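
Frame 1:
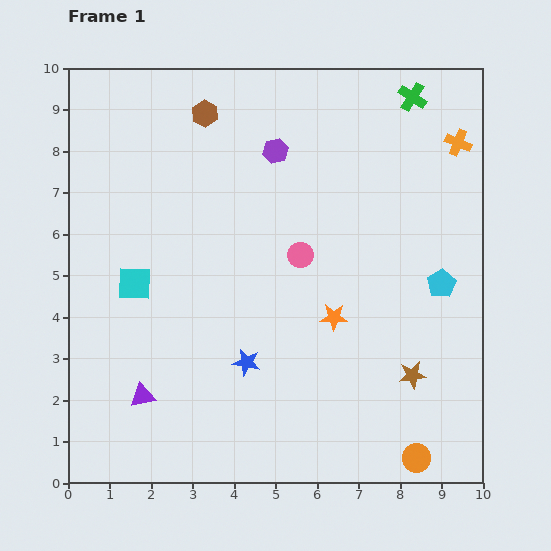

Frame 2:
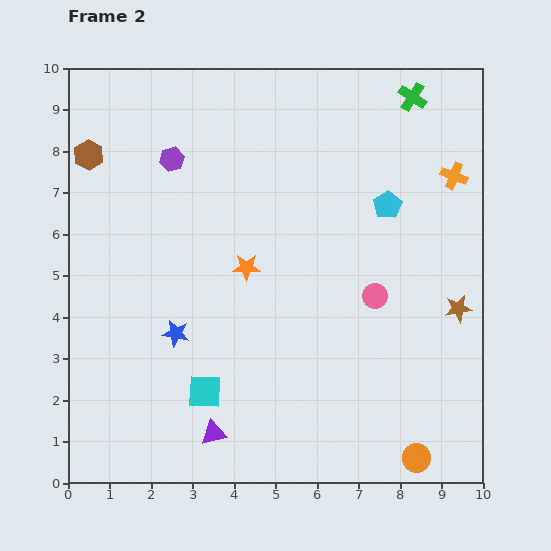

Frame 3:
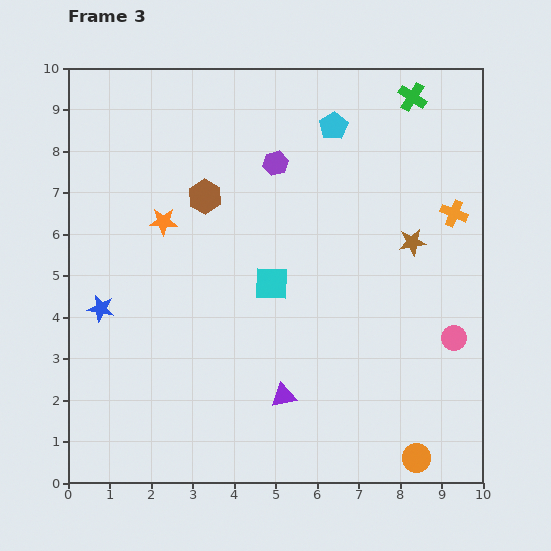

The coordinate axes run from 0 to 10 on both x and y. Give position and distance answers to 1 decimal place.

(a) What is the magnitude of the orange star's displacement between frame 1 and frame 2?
2.4

The orange star moved from (6.4, 4.0) to (4.3, 5.2), a distance of √(2.1² + 1.2²) ≈ 2.4.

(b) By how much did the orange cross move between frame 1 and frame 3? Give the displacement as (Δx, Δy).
(-0.1, -1.7)

The orange cross was at (9.4, 8.2) in frame 1 and (9.3, 6.5) in frame 3.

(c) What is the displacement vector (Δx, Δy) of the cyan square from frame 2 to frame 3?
(1.6, 2.6)

The cyan square was at (3.3, 2.2) in frame 2 and (4.9, 4.8) in frame 3.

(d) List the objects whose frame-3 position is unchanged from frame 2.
the orange circle, the green cross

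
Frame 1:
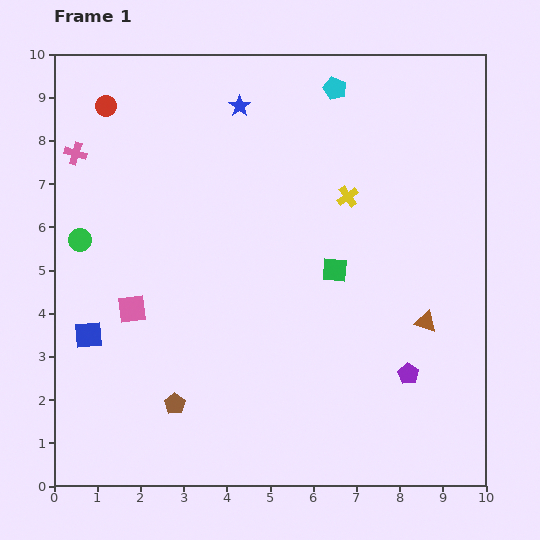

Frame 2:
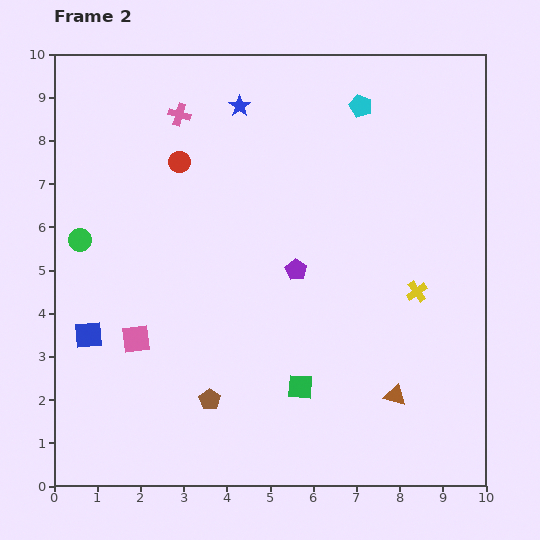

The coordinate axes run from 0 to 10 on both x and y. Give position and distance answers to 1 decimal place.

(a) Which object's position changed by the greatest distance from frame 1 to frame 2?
the purple pentagon

(moved 3.5; next 2.8)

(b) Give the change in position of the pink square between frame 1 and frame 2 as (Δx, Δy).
(0.1, -0.7)

The pink square was at (1.8, 4.1) in frame 1 and (1.9, 3.4) in frame 2.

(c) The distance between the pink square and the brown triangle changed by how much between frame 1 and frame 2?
-0.7

Distance in frame 1: 6.8. Distance in frame 2: 6.1.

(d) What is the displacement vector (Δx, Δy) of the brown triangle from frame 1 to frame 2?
(-0.7, -1.7)

The brown triangle was at (8.6, 3.8) in frame 1 and (7.9, 2.1) in frame 2.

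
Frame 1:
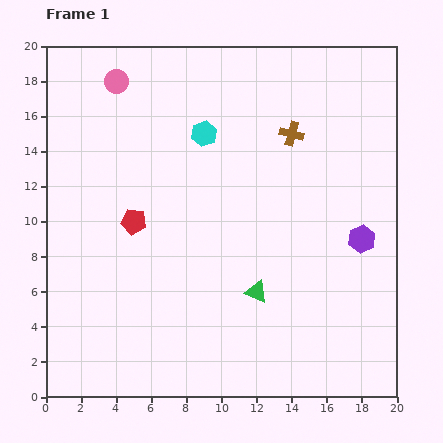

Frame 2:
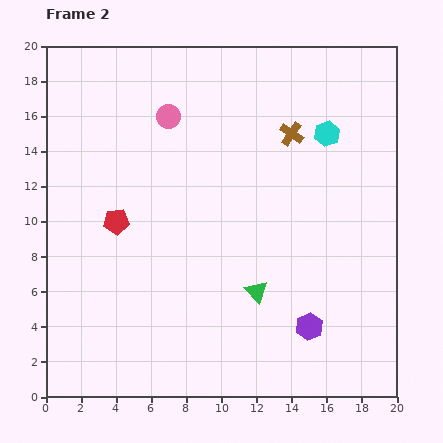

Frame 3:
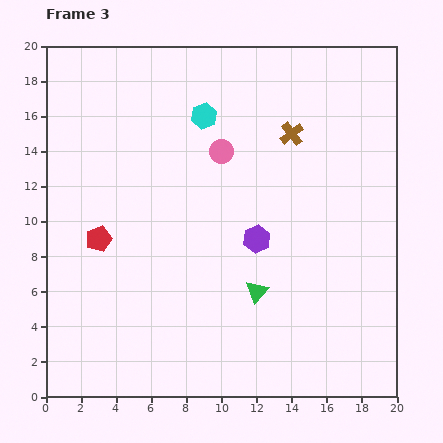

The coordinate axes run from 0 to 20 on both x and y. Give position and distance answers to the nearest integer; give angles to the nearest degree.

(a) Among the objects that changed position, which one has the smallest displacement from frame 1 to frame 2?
the red pentagon

(moved 1)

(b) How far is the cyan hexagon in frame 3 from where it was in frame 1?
1

The cyan hexagon moved from (9, 15) to (9, 16), a distance of √(0² + 1²) ≈ 1.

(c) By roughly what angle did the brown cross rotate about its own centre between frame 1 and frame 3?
38° clockwise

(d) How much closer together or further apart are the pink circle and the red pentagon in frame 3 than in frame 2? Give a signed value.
+2

Distance in frame 2: 7. Distance in frame 3: 9.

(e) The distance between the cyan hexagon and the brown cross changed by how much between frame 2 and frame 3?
+3

Distance in frame 2: 2. Distance in frame 3: 5.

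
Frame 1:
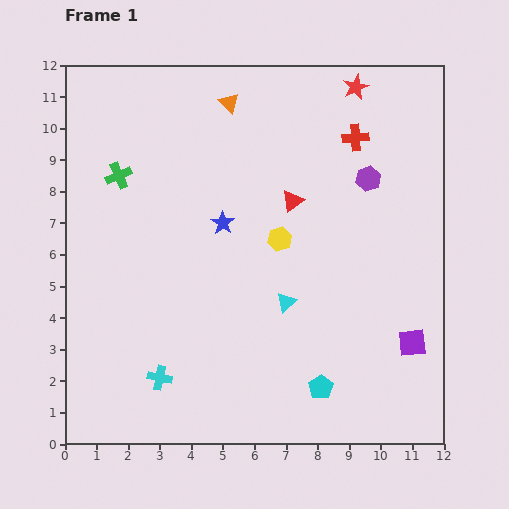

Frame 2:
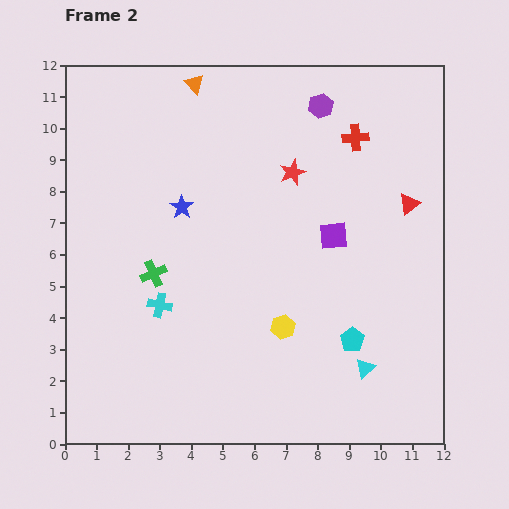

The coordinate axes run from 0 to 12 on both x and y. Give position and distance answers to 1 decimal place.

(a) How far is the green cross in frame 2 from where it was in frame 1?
3.3

The green cross moved from (1.7, 8.5) to (2.8, 5.4), a distance of √(1.1² + 3.1²) ≈ 3.3.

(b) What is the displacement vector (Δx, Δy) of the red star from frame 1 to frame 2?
(-2.0, -2.7)

The red star was at (9.2, 11.3) in frame 1 and (7.2, 8.6) in frame 2.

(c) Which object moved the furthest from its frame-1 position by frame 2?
the purple square

(moved 4.2; next 3.7)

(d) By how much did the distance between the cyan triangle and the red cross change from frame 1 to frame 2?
+1.7

Distance in frame 1: 5.6. Distance in frame 2: 7.3.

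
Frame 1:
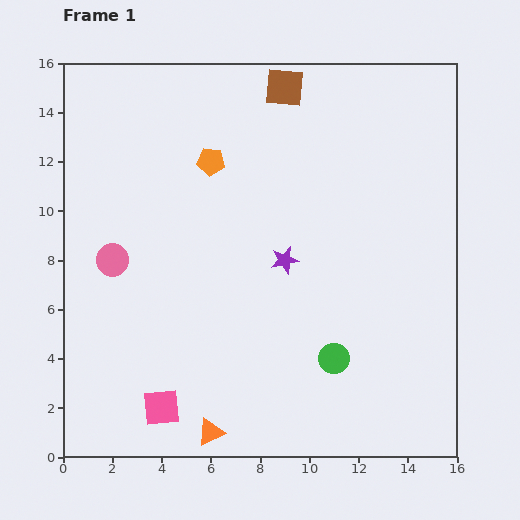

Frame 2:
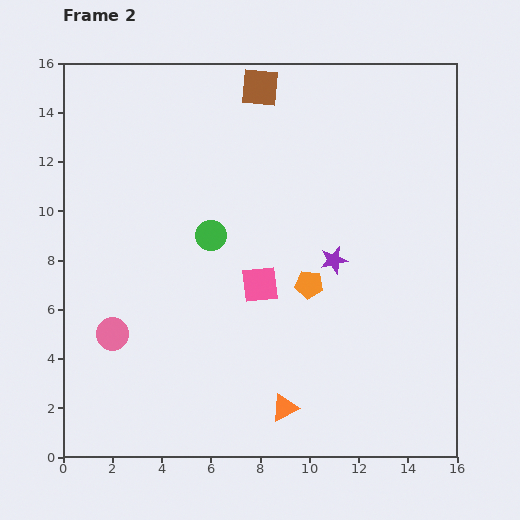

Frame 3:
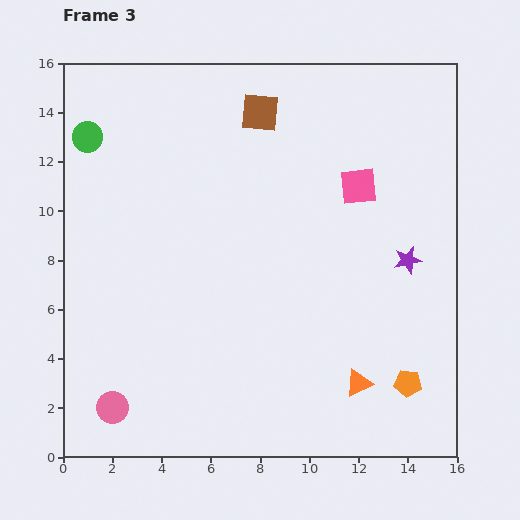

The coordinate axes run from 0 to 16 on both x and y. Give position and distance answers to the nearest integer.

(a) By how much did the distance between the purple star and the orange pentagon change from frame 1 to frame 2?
-4

Distance in frame 1: 5. Distance in frame 2: 1.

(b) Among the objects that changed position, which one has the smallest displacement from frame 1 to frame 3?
the brown square

(moved 1)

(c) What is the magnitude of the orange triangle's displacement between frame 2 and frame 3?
3

The orange triangle moved from (9, 2) to (12, 3), a distance of √(3² + 1²) ≈ 3.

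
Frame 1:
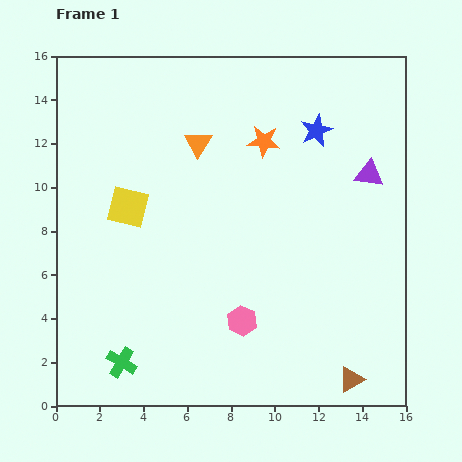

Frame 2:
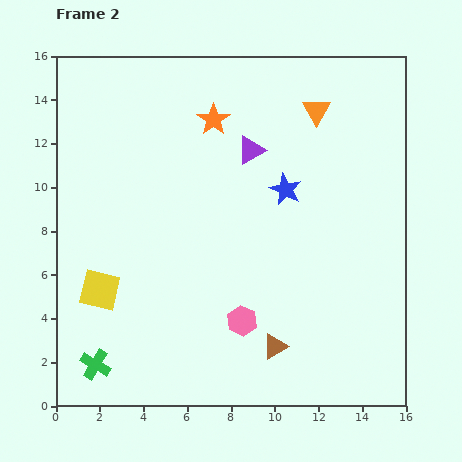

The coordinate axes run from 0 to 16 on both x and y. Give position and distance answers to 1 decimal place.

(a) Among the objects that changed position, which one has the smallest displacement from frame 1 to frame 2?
the green cross

(moved 1.2)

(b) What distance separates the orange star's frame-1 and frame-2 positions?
2.5

The orange star moved from (9.5, 12.1) to (7.2, 13.1), a distance of √(2.3² + 1.0²) ≈ 2.5.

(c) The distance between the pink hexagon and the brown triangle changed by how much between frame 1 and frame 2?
-3.8

Distance in frame 1: 5.7. Distance in frame 2: 1.9.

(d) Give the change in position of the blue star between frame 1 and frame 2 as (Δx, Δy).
(-1.4, -2.7)

The blue star was at (11.9, 12.6) in frame 1 and (10.5, 9.9) in frame 2.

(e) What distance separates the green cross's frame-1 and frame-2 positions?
1.2

The green cross moved from (3.0, 2.0) to (1.8, 1.9), a distance of √(1.2² + 0.1²) ≈ 1.2.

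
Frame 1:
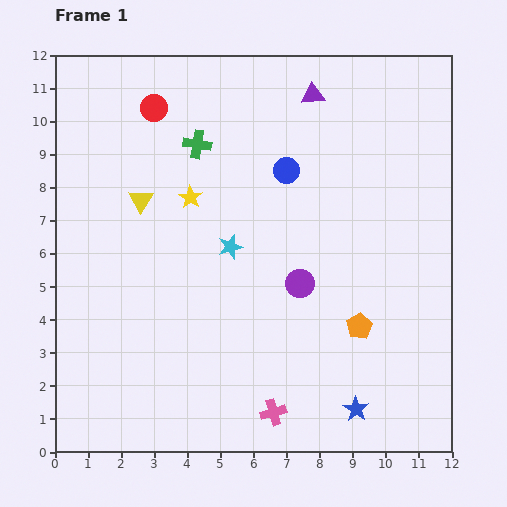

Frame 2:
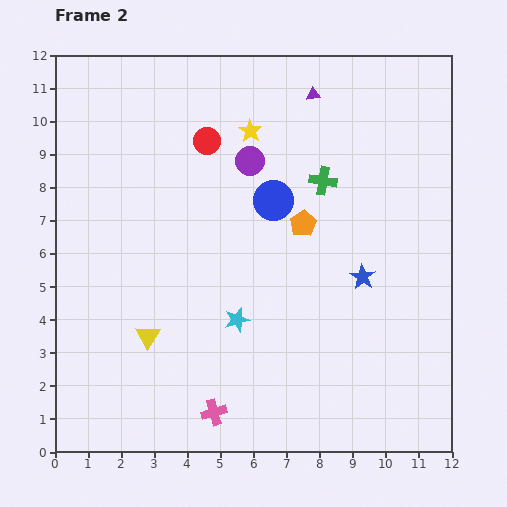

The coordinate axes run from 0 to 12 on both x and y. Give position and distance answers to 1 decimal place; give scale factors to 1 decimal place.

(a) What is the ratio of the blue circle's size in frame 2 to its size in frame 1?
1.5×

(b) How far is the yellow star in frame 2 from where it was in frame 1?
2.7

The yellow star moved from (4.1, 7.7) to (5.9, 9.7), a distance of √(1.8² + 2.0²) ≈ 2.7.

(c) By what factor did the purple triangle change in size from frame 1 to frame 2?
0.6×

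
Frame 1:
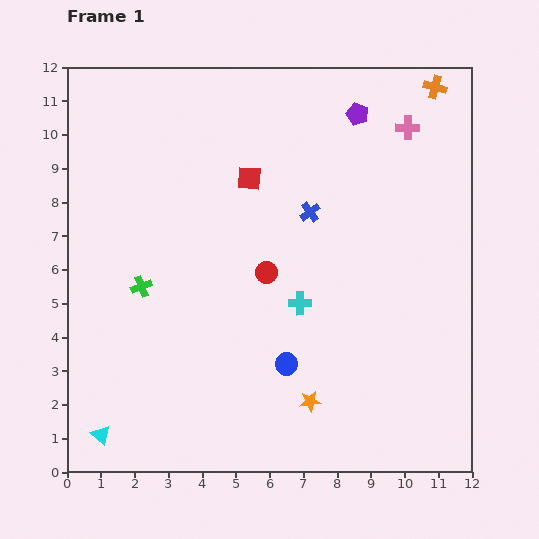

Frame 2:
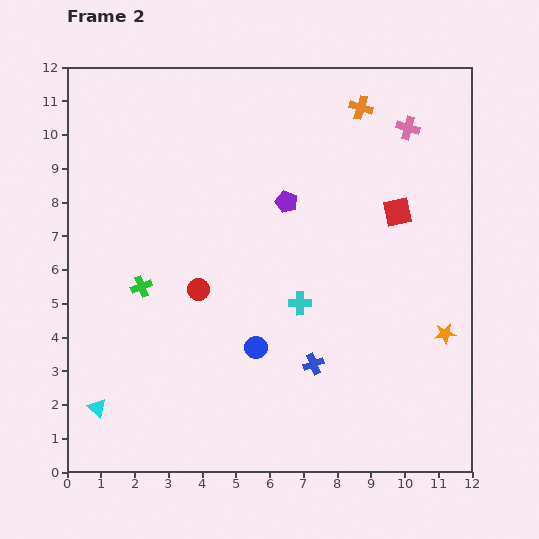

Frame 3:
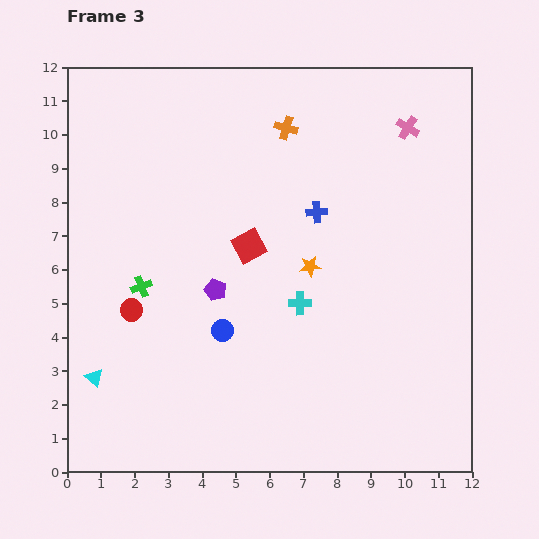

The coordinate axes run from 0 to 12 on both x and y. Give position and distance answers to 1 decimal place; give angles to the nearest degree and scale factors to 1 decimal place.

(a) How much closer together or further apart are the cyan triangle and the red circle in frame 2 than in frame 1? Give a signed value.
-2.3

Distance in frame 1: 6.9. Distance in frame 2: 4.6.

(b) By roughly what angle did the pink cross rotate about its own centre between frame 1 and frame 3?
30° clockwise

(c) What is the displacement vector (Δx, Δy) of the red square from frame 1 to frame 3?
(0.0, -2.0)

The red square was at (5.4, 8.7) in frame 1 and (5.4, 6.7) in frame 3.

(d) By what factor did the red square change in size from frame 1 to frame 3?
1.3×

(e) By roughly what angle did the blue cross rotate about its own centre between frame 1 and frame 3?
33° clockwise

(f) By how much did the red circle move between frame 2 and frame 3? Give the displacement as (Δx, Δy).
(-2.0, -0.6)

The red circle was at (3.9, 5.4) in frame 2 and (1.9, 4.8) in frame 3.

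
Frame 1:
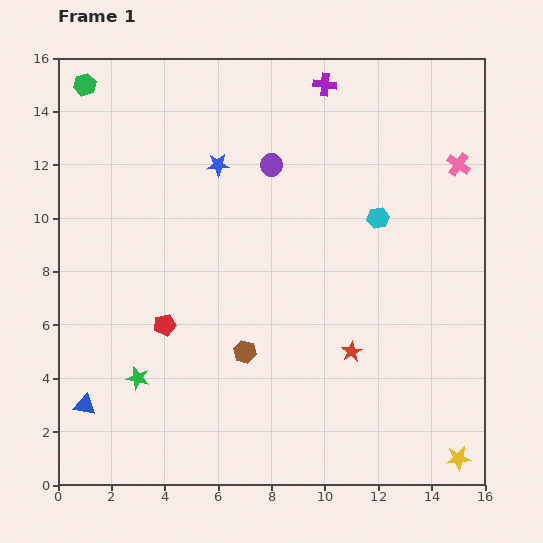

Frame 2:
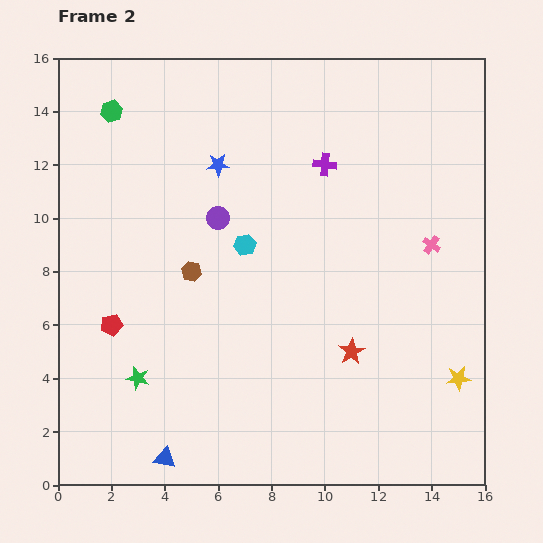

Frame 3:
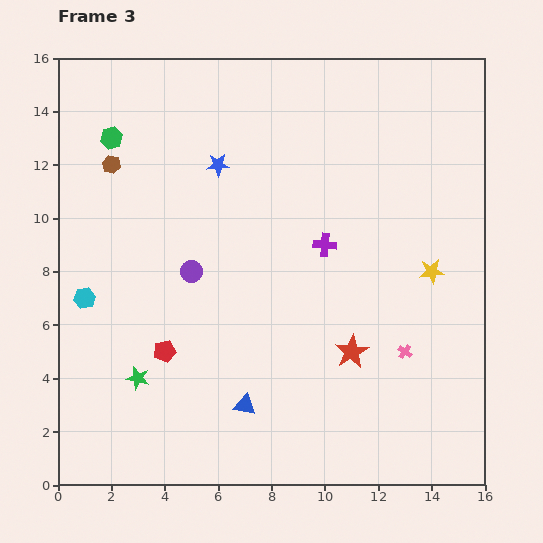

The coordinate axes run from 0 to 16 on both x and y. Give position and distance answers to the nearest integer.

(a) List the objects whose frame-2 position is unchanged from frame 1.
the blue star, the red star, the green star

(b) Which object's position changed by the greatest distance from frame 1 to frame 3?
the cyan hexagon

(moved 11; next 9)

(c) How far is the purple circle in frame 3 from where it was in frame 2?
2

The purple circle moved from (6, 10) to (5, 8), a distance of √(1² + 2²) ≈ 2.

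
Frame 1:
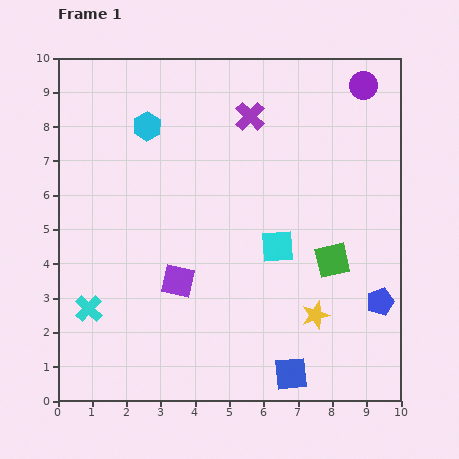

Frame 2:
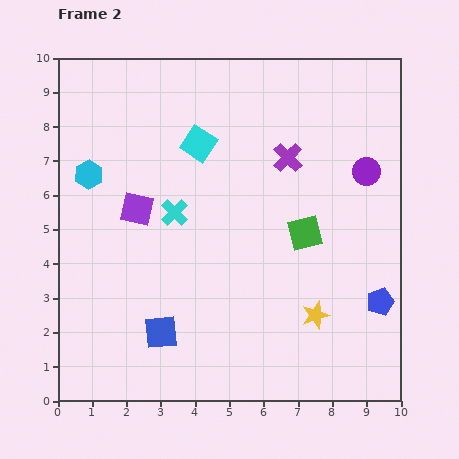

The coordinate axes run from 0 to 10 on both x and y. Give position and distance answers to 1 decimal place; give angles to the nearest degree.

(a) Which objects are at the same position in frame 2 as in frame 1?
the yellow star, the blue pentagon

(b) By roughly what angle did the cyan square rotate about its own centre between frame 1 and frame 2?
37° clockwise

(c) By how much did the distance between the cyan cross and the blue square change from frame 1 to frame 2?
-2.7

Distance in frame 1: 6.2. Distance in frame 2: 3.5.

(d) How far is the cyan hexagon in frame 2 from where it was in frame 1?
2.2

The cyan hexagon moved from (2.6, 8.0) to (0.9, 6.6), a distance of √(1.7² + 1.4²) ≈ 2.2.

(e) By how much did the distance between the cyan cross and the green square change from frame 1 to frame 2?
-3.4

Distance in frame 1: 7.2. Distance in frame 2: 3.8.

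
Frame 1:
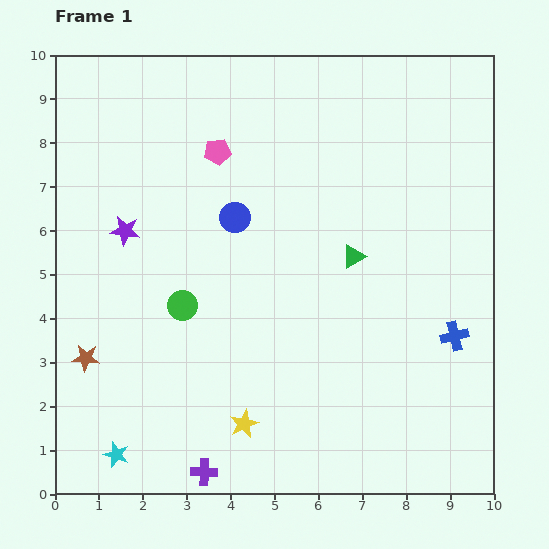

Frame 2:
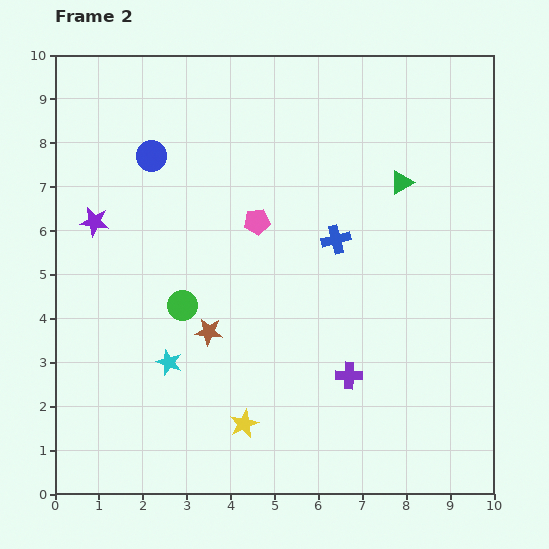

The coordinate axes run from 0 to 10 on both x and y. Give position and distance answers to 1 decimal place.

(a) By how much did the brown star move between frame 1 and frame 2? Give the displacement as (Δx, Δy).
(2.8, 0.6)

The brown star was at (0.7, 3.1) in frame 1 and (3.5, 3.7) in frame 2.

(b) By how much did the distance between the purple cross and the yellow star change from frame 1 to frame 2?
+1.2

Distance in frame 1: 1.4. Distance in frame 2: 2.6.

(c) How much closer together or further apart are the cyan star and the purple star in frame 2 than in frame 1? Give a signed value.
-1.5

Distance in frame 1: 5.1. Distance in frame 2: 3.6.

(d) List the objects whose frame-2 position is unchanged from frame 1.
the green circle, the yellow star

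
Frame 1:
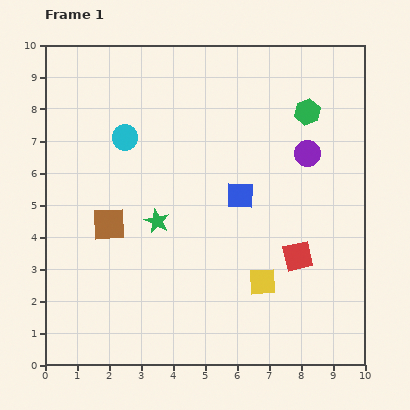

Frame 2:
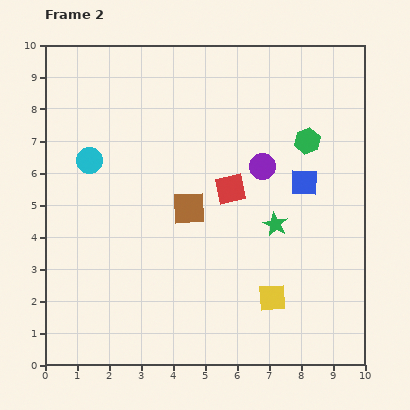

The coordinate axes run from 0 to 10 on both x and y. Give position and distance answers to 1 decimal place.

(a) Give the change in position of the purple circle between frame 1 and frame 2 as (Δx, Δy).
(-1.4, -0.4)

The purple circle was at (8.2, 6.6) in frame 1 and (6.8, 6.2) in frame 2.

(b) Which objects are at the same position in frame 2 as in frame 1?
none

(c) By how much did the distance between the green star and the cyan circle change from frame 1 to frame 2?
+3.3

Distance in frame 1: 2.8. Distance in frame 2: 6.1.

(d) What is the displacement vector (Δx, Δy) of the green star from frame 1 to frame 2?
(3.7, -0.1)

The green star was at (3.5, 4.5) in frame 1 and (7.2, 4.4) in frame 2.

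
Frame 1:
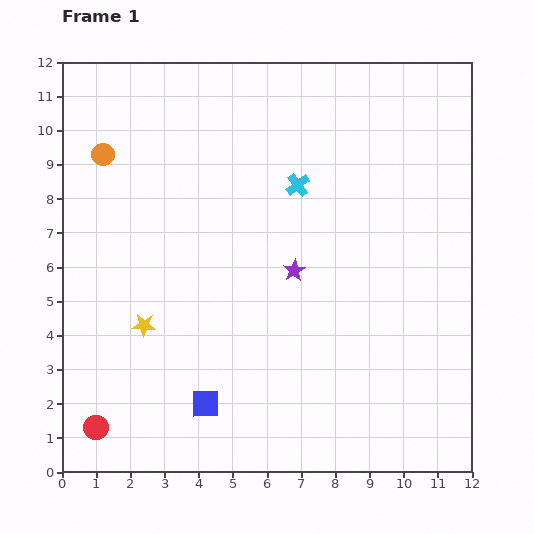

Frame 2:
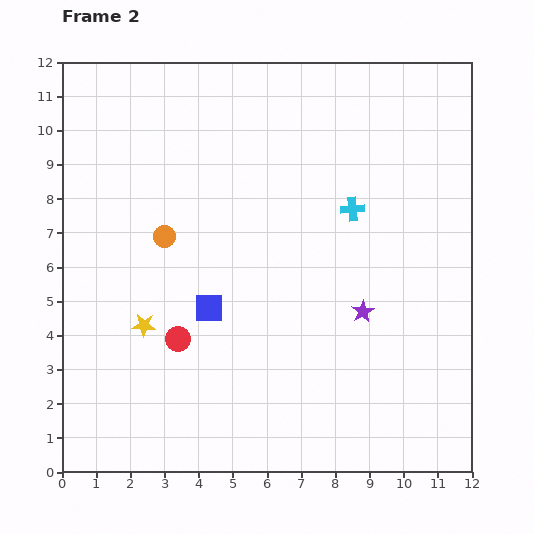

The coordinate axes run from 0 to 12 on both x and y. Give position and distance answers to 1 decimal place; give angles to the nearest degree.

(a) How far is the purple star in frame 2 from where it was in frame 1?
2.3

The purple star moved from (6.8, 5.9) to (8.8, 4.7), a distance of √(2.0² + 1.2²) ≈ 2.3.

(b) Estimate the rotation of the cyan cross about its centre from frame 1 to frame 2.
32° clockwise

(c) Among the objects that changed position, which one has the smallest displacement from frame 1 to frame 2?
the cyan cross

(moved 1.7)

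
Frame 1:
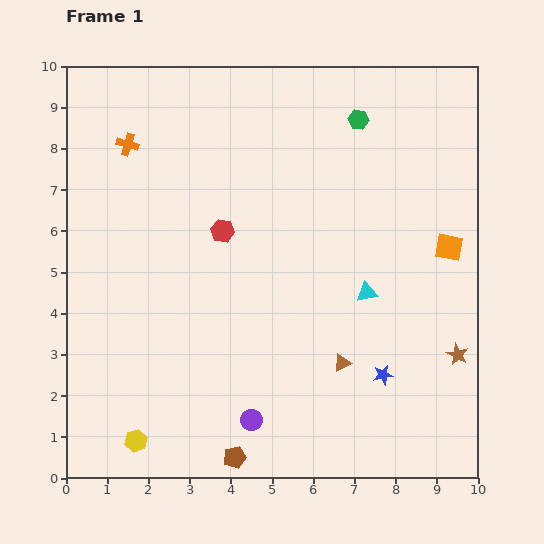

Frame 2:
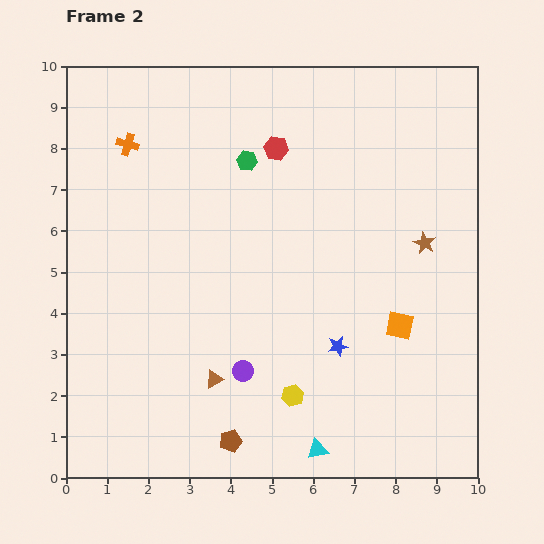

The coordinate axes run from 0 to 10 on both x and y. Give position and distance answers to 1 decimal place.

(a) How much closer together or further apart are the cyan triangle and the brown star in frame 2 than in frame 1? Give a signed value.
+2.9

Distance in frame 1: 2.7. Distance in frame 2: 5.6.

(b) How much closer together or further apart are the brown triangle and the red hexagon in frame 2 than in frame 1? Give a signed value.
+1.5

Distance in frame 1: 4.3. Distance in frame 2: 5.8.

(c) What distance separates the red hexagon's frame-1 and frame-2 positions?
2.4

The red hexagon moved from (3.8, 6.0) to (5.1, 8.0), a distance of √(1.3² + 2.0²) ≈ 2.4.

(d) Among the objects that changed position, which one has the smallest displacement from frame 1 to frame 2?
the brown pentagon

(moved 0.4)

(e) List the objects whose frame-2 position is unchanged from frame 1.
the orange cross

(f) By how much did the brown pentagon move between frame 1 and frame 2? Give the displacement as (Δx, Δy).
(-0.1, 0.4)

The brown pentagon was at (4.1, 0.5) in frame 1 and (4.0, 0.9) in frame 2.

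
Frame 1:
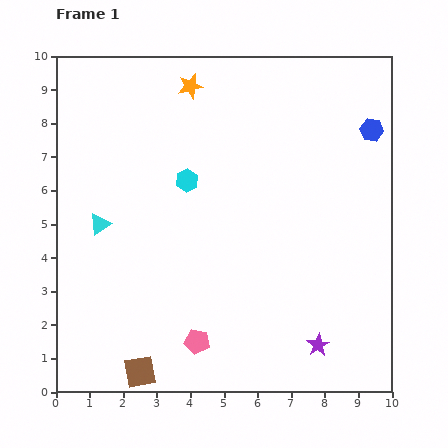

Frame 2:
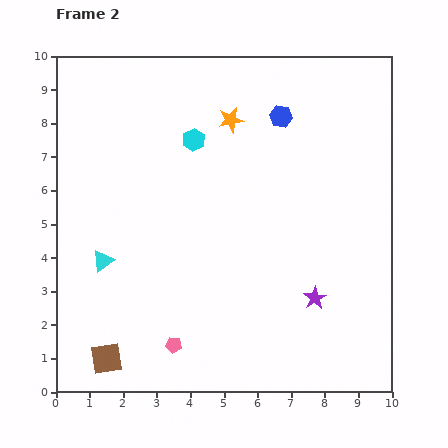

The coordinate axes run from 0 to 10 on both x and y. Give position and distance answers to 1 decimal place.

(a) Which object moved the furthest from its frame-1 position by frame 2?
the blue hexagon

(moved 2.7; next 1.6)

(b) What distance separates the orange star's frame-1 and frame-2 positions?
1.6

The orange star moved from (4.0, 9.1) to (5.2, 8.1), a distance of √(1.2² + 1.0²) ≈ 1.6.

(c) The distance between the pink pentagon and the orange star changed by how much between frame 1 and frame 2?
-0.7

Distance in frame 1: 7.6. Distance in frame 2: 6.9.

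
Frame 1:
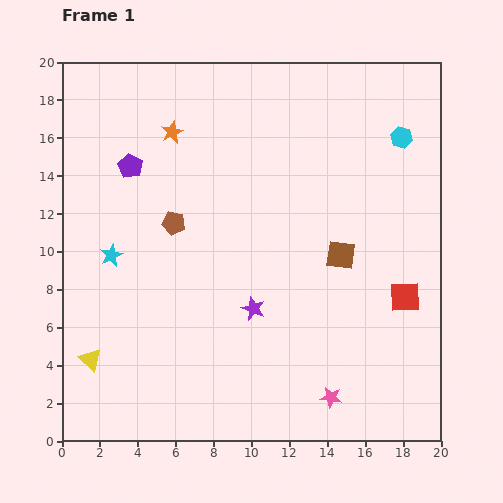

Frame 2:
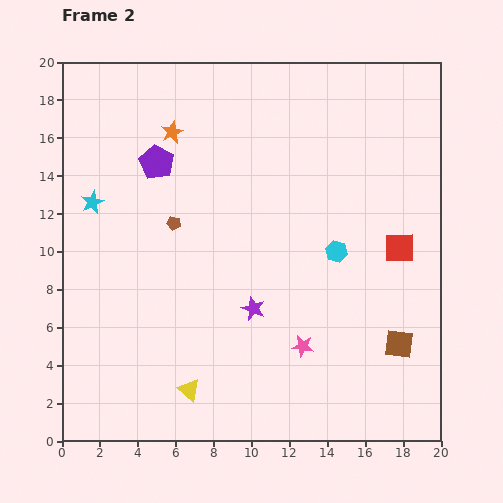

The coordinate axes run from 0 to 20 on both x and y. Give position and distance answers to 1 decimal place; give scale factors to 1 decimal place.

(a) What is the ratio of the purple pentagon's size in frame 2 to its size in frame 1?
1.4×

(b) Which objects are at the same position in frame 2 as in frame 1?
the purple star, the brown pentagon, the orange star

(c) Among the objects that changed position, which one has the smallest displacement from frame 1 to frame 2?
the purple pentagon

(moved 1.4)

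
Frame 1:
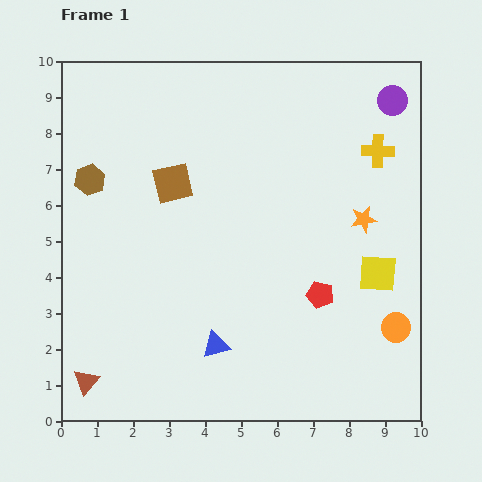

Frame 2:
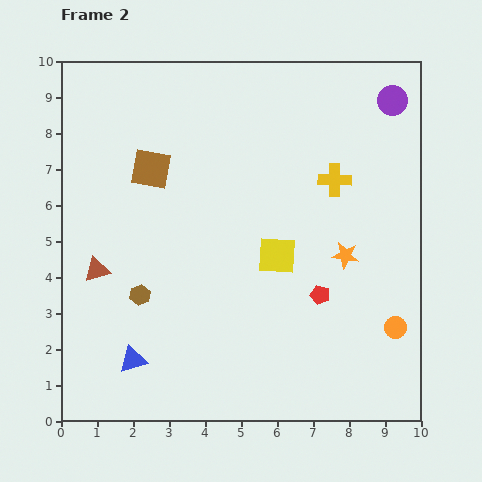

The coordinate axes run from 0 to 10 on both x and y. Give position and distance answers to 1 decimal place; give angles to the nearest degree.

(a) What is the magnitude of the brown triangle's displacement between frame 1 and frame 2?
3.1

The brown triangle moved from (0.7, 1.1) to (1.0, 4.2), a distance of √(0.3² + 3.1²) ≈ 3.1.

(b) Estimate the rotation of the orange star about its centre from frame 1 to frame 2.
19° clockwise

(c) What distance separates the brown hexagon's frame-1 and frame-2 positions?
3.5

The brown hexagon moved from (0.8, 6.7) to (2.2, 3.5), a distance of √(1.4² + 3.2²) ≈ 3.5.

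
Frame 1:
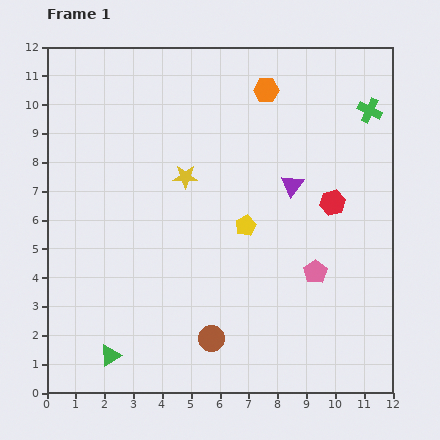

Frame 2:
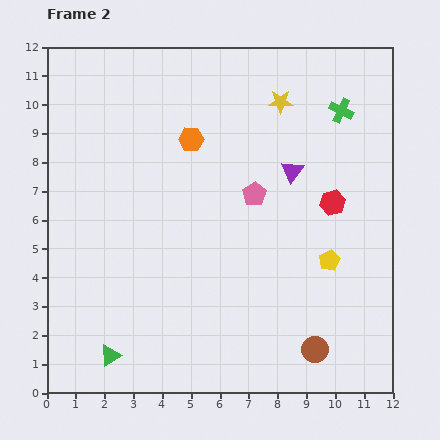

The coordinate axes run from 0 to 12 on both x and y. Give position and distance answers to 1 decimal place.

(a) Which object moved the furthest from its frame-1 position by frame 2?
the yellow star

(moved 4.2; next 3.6)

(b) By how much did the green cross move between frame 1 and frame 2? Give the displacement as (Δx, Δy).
(-1.0, 0.0)

The green cross was at (11.2, 9.8) in frame 1 and (10.2, 9.8) in frame 2.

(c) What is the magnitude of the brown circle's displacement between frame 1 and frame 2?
3.6

The brown circle moved from (5.7, 1.9) to (9.3, 1.5), a distance of √(3.6² + 0.4²) ≈ 3.6.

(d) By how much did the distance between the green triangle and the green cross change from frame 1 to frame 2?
-0.7

Distance in frame 1: 12.4. Distance in frame 2: 11.7.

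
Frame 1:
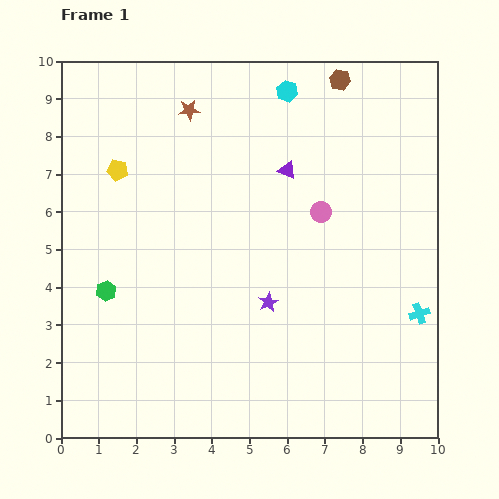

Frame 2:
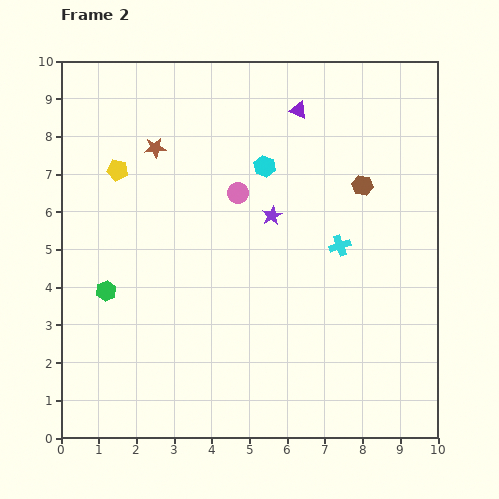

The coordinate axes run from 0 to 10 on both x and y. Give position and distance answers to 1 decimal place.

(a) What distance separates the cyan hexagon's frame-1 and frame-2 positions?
2.1

The cyan hexagon moved from (6.0, 9.2) to (5.4, 7.2), a distance of √(0.6² + 2.0²) ≈ 2.1.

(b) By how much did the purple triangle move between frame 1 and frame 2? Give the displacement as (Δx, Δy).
(0.3, 1.6)

The purple triangle was at (6.0, 7.1) in frame 1 and (6.3, 8.7) in frame 2.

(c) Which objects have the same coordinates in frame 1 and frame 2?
the yellow pentagon, the green hexagon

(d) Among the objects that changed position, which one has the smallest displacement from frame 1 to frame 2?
the brown star

(moved 1.3)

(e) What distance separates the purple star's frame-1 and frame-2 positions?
2.3

The purple star moved from (5.5, 3.6) to (5.6, 5.9), a distance of √(0.1² + 2.3²) ≈ 2.3.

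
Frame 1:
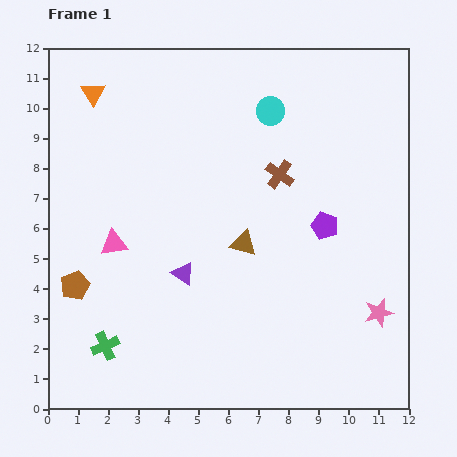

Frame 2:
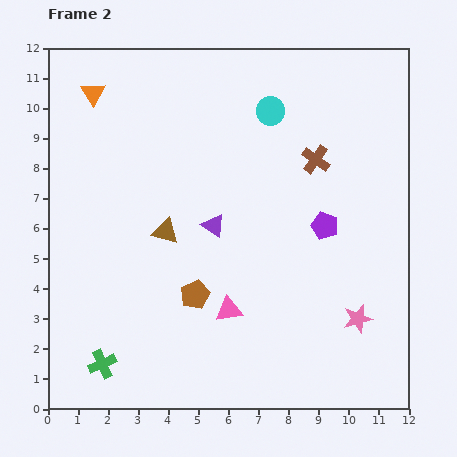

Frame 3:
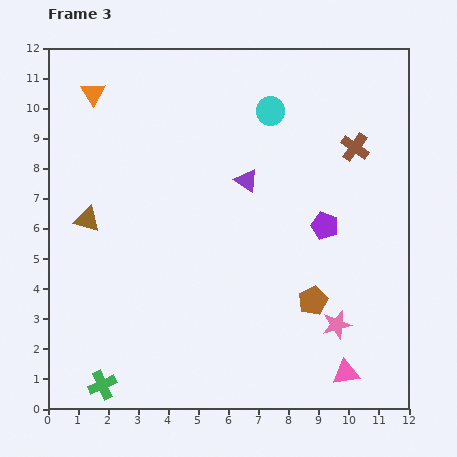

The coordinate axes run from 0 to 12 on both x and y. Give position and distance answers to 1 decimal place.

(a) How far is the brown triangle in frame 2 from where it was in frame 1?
2.6

The brown triangle moved from (6.5, 5.5) to (3.9, 5.9), a distance of √(2.6² + 0.4²) ≈ 2.6.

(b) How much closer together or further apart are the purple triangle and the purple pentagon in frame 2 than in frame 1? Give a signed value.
-1.3

Distance in frame 1: 5.0. Distance in frame 2: 3.7.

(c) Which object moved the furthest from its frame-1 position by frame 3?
the pink triangle

(moved 8.8; next 7.9)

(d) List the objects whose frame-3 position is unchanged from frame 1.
the purple pentagon, the cyan circle, the orange triangle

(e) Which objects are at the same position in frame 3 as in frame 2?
the purple pentagon, the cyan circle, the orange triangle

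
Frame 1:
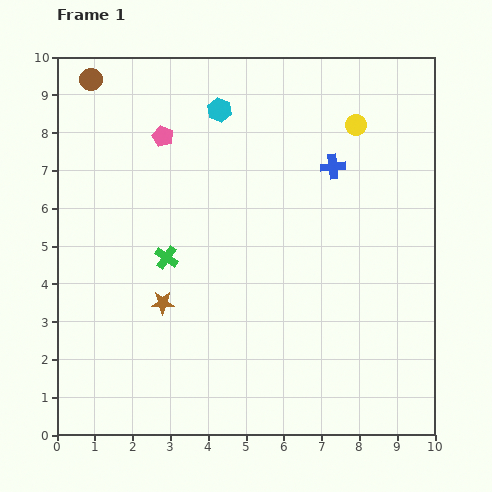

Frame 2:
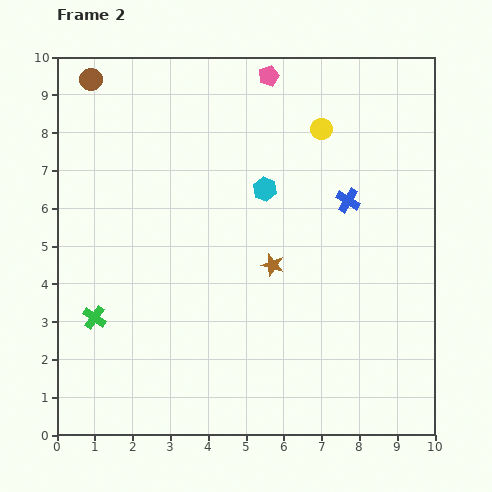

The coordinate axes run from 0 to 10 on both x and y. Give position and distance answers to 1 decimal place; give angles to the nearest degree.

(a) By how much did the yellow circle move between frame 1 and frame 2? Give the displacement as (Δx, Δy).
(-0.9, -0.1)

The yellow circle was at (7.9, 8.2) in frame 1 and (7.0, 8.1) in frame 2.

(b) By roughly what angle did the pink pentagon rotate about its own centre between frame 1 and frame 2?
29° clockwise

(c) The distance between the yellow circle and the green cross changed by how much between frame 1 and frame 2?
+1.7

Distance in frame 1: 6.1. Distance in frame 2: 7.8.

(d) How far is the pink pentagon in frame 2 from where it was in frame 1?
3.2

The pink pentagon moved from (2.8, 7.9) to (5.6, 9.5), a distance of √(2.8² + 1.6²) ≈ 3.2.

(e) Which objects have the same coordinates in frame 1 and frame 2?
the brown circle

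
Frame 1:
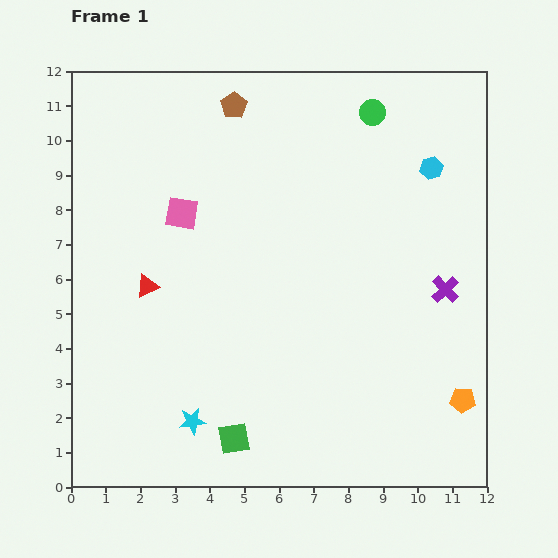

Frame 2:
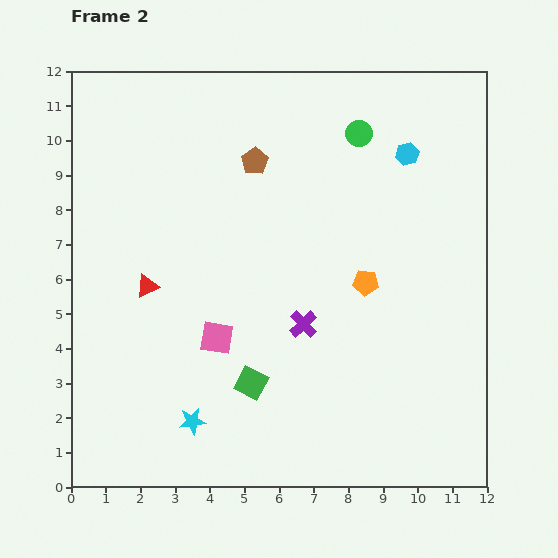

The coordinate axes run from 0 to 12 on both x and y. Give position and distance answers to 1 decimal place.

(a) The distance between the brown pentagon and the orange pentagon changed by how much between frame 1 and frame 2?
-6.1

Distance in frame 1: 10.8. Distance in frame 2: 4.7.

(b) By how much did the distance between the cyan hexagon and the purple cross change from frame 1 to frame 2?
+2.2

Distance in frame 1: 3.5. Distance in frame 2: 5.7.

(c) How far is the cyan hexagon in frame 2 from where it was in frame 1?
0.8

The cyan hexagon moved from (10.4, 9.2) to (9.7, 9.6), a distance of √(0.7² + 0.4²) ≈ 0.8.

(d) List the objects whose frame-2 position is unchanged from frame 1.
the red triangle, the cyan star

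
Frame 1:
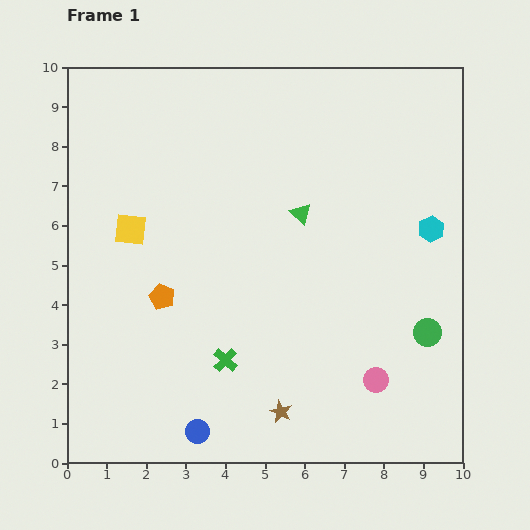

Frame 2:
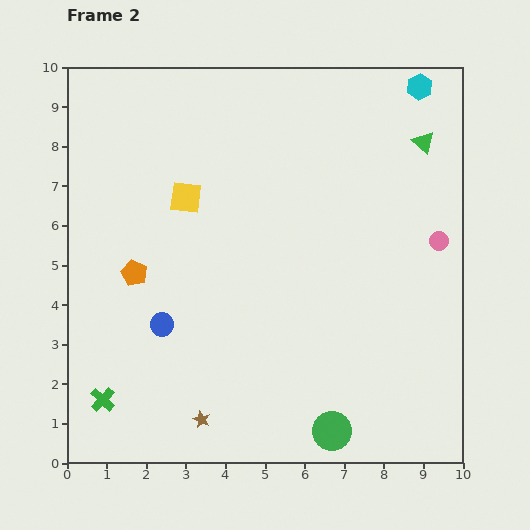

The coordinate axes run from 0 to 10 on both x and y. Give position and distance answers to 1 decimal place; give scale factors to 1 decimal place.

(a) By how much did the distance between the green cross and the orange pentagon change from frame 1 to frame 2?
+1.0

Distance in frame 1: 2.3. Distance in frame 2: 3.3.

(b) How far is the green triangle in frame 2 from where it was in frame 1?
3.6

The green triangle moved from (5.9, 6.3) to (9.0, 8.1), a distance of √(3.1² + 1.8²) ≈ 3.6.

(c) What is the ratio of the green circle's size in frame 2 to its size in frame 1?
1.4×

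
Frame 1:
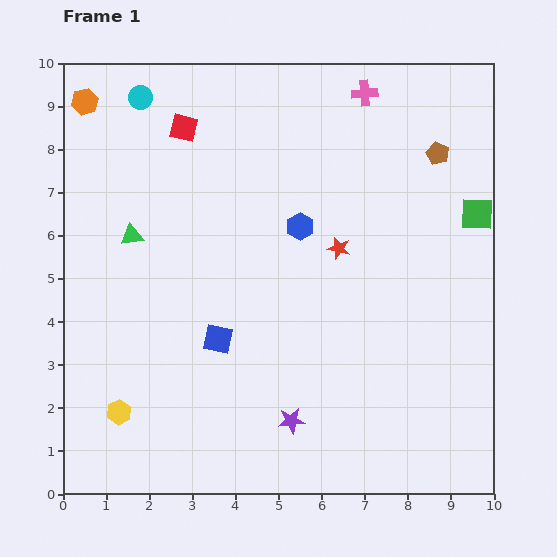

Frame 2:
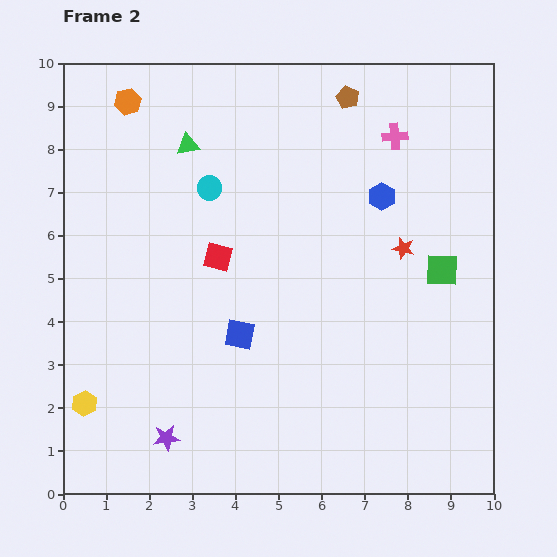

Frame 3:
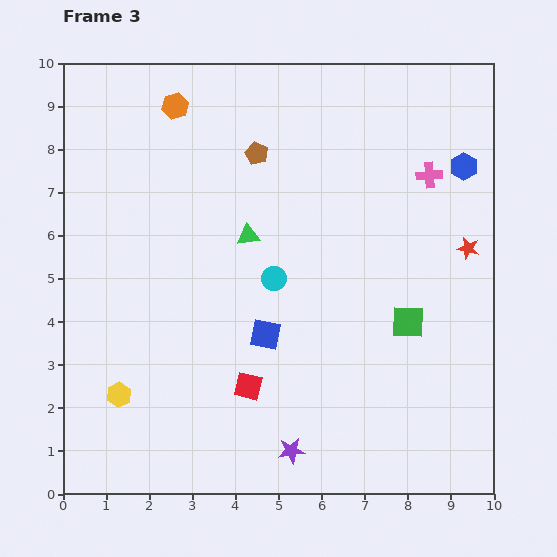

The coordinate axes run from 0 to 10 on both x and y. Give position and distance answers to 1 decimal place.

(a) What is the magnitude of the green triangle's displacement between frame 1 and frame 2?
2.5

The green triangle moved from (1.6, 6.0) to (2.9, 8.1), a distance of √(1.3² + 2.1²) ≈ 2.5.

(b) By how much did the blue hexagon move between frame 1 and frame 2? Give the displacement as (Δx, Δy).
(1.9, 0.7)

The blue hexagon was at (5.5, 6.2) in frame 1 and (7.4, 6.9) in frame 2.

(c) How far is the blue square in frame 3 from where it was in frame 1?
1.1

The blue square moved from (3.6, 3.6) to (4.7, 3.7), a distance of √(1.1² + 0.1²) ≈ 1.1.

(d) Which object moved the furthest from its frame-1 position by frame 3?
the red square

(moved 6.2; next 5.2)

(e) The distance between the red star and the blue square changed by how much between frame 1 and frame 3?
+1.6

Distance in frame 1: 3.5. Distance in frame 3: 5.1.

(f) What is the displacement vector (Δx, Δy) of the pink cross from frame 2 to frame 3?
(0.8, -0.9)

The pink cross was at (7.7, 8.3) in frame 2 and (8.5, 7.4) in frame 3.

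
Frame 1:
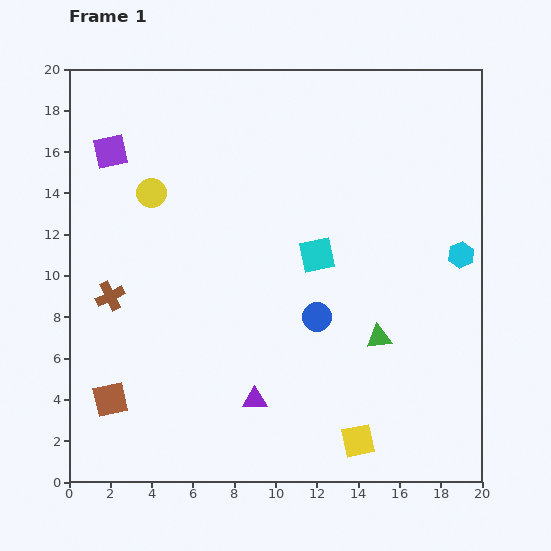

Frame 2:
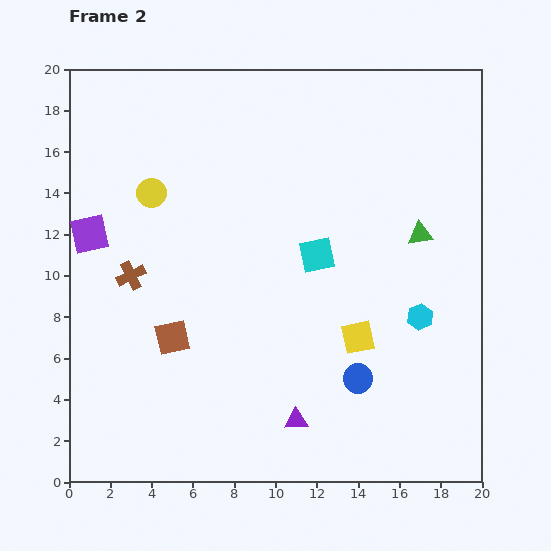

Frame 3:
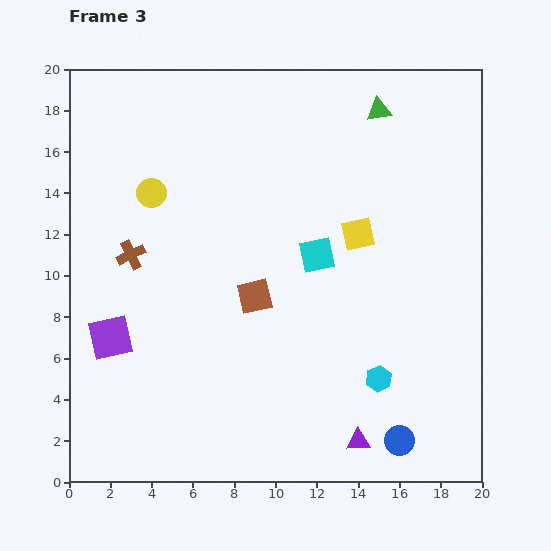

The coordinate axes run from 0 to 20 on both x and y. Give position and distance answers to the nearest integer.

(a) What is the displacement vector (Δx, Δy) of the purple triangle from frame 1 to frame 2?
(2, -1)

The purple triangle was at (9, 4) in frame 1 and (11, 3) in frame 2.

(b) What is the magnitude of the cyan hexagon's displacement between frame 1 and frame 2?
4

The cyan hexagon moved from (19, 11) to (17, 8), a distance of √(2² + 3²) ≈ 4.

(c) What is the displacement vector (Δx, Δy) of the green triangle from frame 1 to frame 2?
(2, 5)

The green triangle was at (15, 7) in frame 1 and (17, 12) in frame 2.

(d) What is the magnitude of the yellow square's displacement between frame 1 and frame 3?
10

The yellow square moved from (14, 2) to (14, 12), a distance of √(0² + 10²) ≈ 10.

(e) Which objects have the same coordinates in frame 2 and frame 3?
the yellow circle, the cyan square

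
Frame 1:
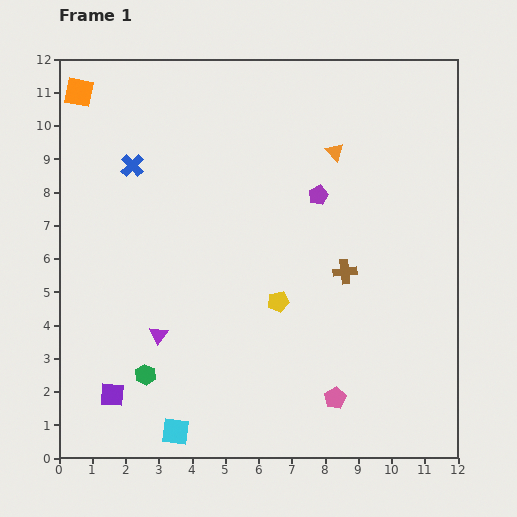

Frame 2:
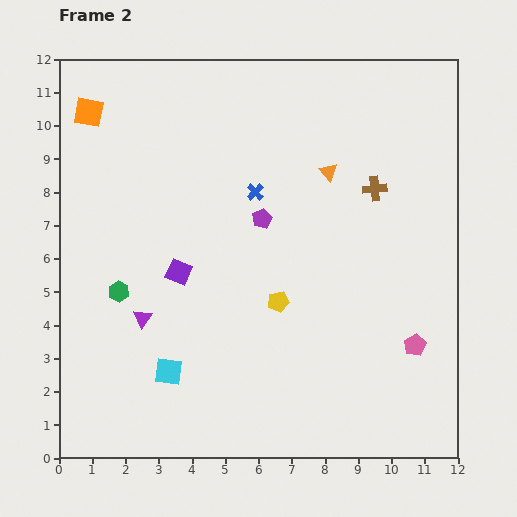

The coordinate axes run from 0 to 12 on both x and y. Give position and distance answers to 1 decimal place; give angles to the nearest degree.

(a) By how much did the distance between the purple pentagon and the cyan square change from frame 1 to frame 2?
-2.9

Distance in frame 1: 8.3. Distance in frame 2: 5.4.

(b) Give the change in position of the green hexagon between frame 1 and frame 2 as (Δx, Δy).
(-0.8, 2.5)

The green hexagon was at (2.6, 2.5) in frame 1 and (1.8, 5.0) in frame 2.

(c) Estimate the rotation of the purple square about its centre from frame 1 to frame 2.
19° clockwise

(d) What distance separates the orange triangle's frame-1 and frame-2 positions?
0.6

The orange triangle moved from (8.3, 9.2) to (8.1, 8.6), a distance of √(0.2² + 0.6²) ≈ 0.6.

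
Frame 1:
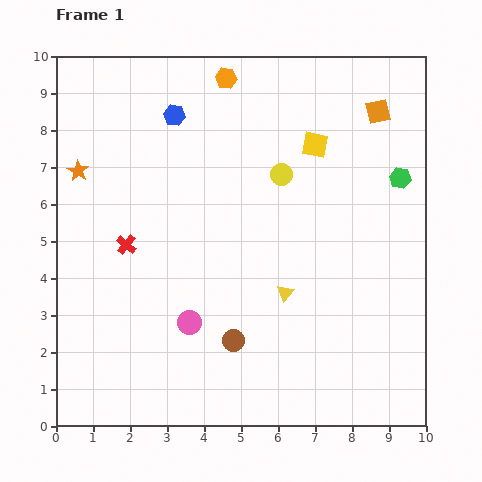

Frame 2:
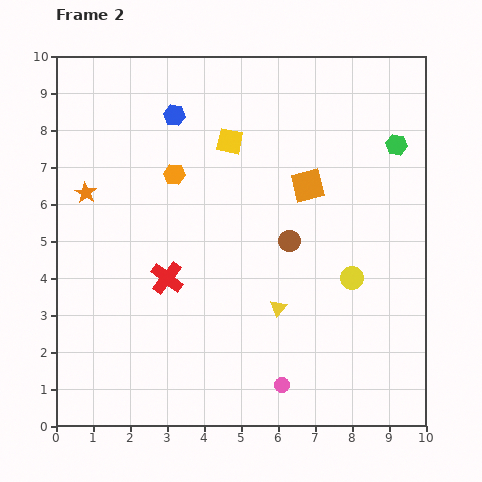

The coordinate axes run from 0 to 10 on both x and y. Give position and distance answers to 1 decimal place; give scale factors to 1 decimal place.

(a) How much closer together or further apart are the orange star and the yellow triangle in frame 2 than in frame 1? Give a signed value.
-0.4

Distance in frame 1: 6.5. Distance in frame 2: 6.1.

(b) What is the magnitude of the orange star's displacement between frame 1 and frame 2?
0.6

The orange star moved from (0.6, 6.9) to (0.8, 6.3), a distance of √(0.2² + 0.6²) ≈ 0.6.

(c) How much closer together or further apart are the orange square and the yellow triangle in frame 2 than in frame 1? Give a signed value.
-2.1

Distance in frame 1: 5.5. Distance in frame 2: 3.4.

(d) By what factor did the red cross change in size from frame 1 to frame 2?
1.7×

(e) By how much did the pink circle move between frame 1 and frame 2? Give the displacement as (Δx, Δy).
(2.5, -1.7)

The pink circle was at (3.6, 2.8) in frame 1 and (6.1, 1.1) in frame 2.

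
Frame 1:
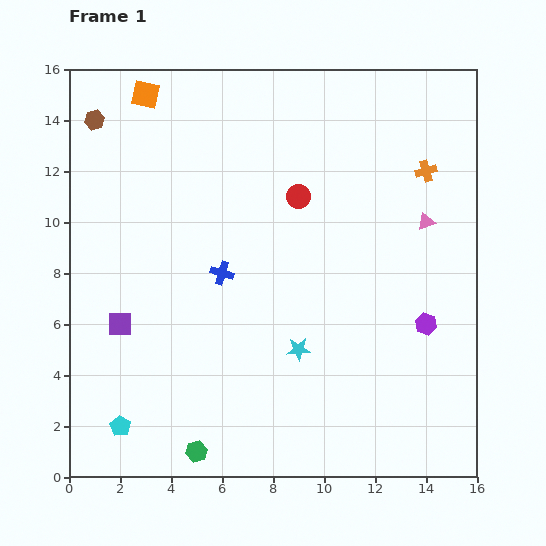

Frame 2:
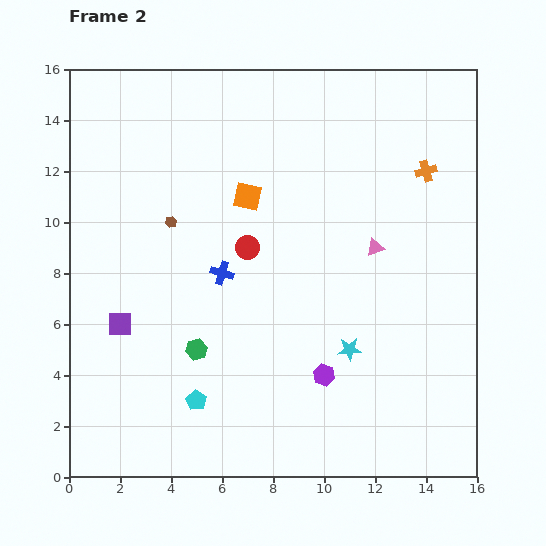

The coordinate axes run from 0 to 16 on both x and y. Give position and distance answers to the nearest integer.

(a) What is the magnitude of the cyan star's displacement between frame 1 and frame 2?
2

The cyan star moved from (9, 5) to (11, 5), a distance of √(2² + 0²) ≈ 2.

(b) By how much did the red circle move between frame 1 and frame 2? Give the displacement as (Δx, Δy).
(-2, -2)

The red circle was at (9, 11) in frame 1 and (7, 9) in frame 2.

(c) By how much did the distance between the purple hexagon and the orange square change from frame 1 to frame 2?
-6

Distance in frame 1: 14. Distance in frame 2: 8.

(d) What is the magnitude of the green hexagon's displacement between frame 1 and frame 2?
4

The green hexagon moved from (5, 1) to (5, 5), a distance of √(0² + 4²) ≈ 4.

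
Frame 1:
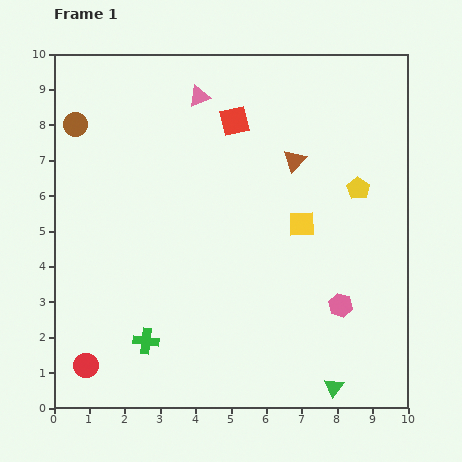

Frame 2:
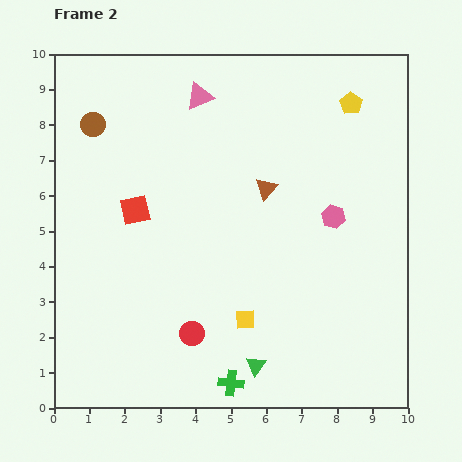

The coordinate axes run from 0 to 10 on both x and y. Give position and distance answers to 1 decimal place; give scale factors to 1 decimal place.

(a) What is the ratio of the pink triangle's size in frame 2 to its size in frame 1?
1.3×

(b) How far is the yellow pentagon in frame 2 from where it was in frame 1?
2.4

The yellow pentagon moved from (8.6, 6.2) to (8.4, 8.6), a distance of √(0.2² + 2.4²) ≈ 2.4.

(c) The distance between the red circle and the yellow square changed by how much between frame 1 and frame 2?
-5.7

Distance in frame 1: 7.3. Distance in frame 2: 1.6.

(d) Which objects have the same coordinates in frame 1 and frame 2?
the pink triangle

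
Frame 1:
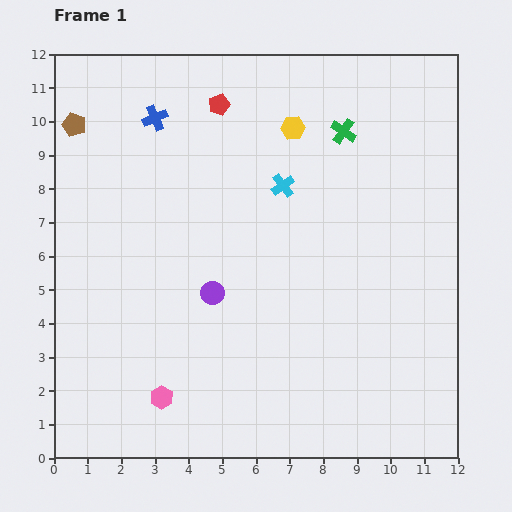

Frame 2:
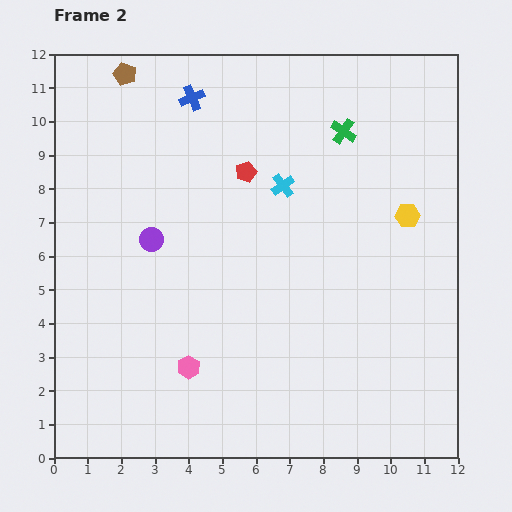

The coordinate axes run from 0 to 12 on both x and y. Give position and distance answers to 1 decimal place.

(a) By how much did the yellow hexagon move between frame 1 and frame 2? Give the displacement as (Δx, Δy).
(3.4, -2.6)

The yellow hexagon was at (7.1, 9.8) in frame 1 and (10.5, 7.2) in frame 2.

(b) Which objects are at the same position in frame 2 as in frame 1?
the cyan cross, the green cross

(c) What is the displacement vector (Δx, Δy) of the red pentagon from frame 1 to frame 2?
(0.8, -2.0)

The red pentagon was at (4.9, 10.5) in frame 1 and (5.7, 8.5) in frame 2.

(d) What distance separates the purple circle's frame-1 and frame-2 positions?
2.4

The purple circle moved from (4.7, 4.9) to (2.9, 6.5), a distance of √(1.8² + 1.6²) ≈ 2.4.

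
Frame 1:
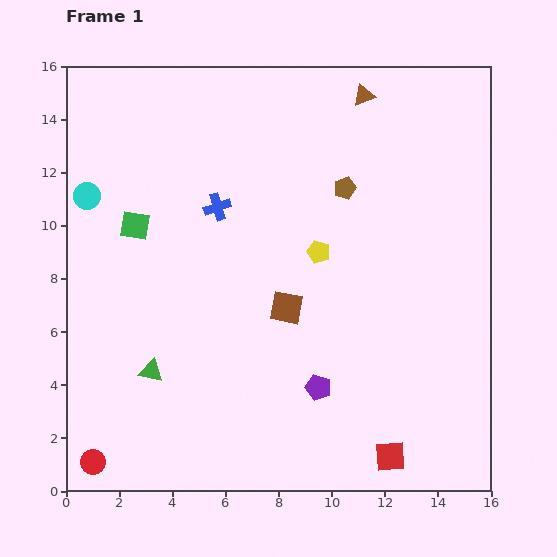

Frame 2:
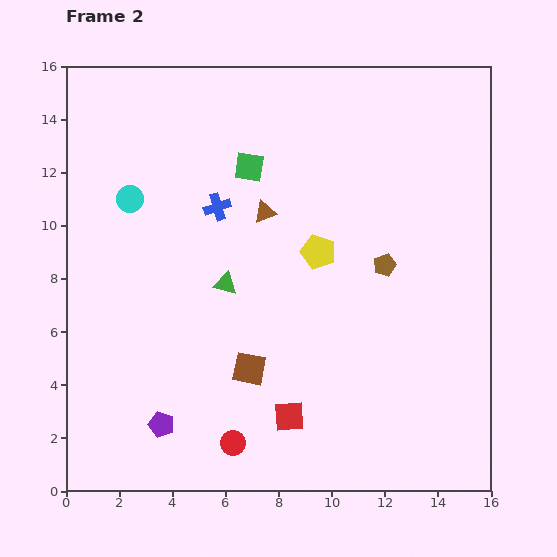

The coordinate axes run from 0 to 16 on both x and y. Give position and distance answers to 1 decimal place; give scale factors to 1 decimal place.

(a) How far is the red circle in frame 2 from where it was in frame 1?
5.3

The red circle moved from (1.0, 1.1) to (6.3, 1.8), a distance of √(5.3² + 0.7²) ≈ 5.3.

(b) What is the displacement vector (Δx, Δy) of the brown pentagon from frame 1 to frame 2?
(1.5, -2.9)

The brown pentagon was at (10.5, 11.4) in frame 1 and (12.0, 8.5) in frame 2.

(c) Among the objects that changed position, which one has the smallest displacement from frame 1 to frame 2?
the cyan circle

(moved 1.6)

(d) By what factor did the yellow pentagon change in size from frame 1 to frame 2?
1.5×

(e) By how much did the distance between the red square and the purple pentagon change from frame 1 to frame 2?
+1.1

Distance in frame 1: 3.7. Distance in frame 2: 4.8.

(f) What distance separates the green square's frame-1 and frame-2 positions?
4.8

The green square moved from (2.6, 10.0) to (6.9, 12.2), a distance of √(4.3² + 2.2²) ≈ 4.8.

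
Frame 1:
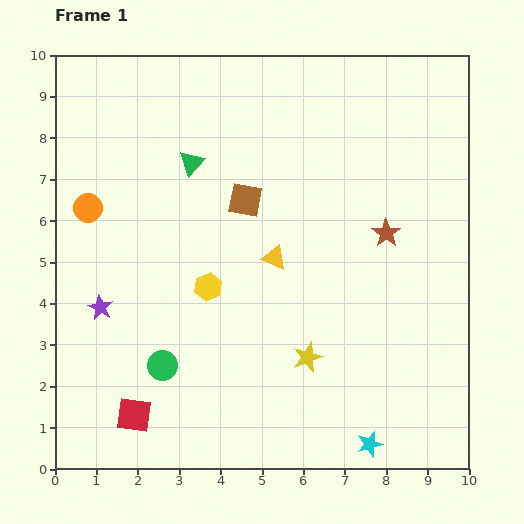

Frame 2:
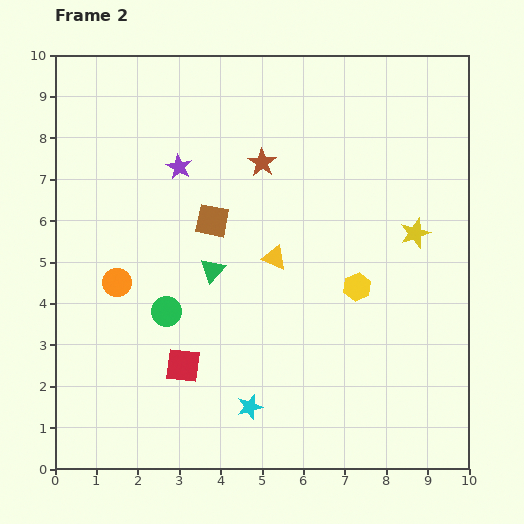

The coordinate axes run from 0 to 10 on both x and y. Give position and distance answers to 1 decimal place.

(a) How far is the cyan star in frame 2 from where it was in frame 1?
3.0

The cyan star moved from (7.6, 0.6) to (4.7, 1.5), a distance of √(2.9² + 0.9²) ≈ 3.0.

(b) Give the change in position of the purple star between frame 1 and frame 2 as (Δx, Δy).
(1.9, 3.4)

The purple star was at (1.1, 3.9) in frame 1 and (3.0, 7.3) in frame 2.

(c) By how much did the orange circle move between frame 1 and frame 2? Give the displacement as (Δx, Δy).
(0.7, -1.8)

The orange circle was at (0.8, 6.3) in frame 1 and (1.5, 4.5) in frame 2.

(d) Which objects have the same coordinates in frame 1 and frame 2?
the yellow triangle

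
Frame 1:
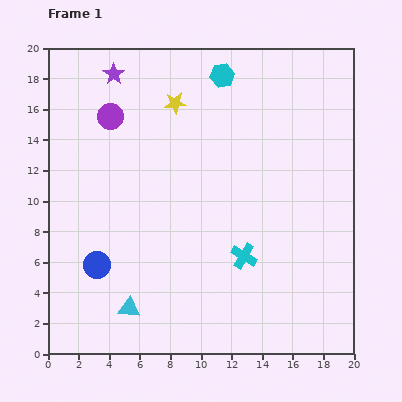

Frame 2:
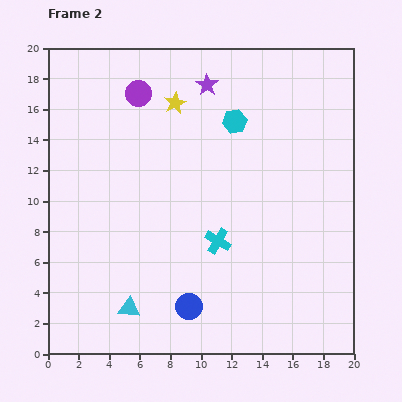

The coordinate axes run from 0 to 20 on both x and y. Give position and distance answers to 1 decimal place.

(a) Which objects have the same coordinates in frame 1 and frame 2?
the yellow star, the cyan triangle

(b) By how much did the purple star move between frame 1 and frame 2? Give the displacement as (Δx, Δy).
(6.1, -0.7)

The purple star was at (4.3, 18.3) in frame 1 and (10.4, 17.6) in frame 2.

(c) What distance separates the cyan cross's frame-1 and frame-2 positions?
2.0

The cyan cross moved from (12.8, 6.4) to (11.1, 7.4), a distance of √(1.7² + 1.0²) ≈ 2.0.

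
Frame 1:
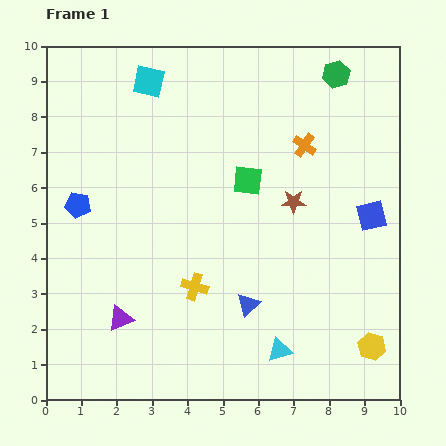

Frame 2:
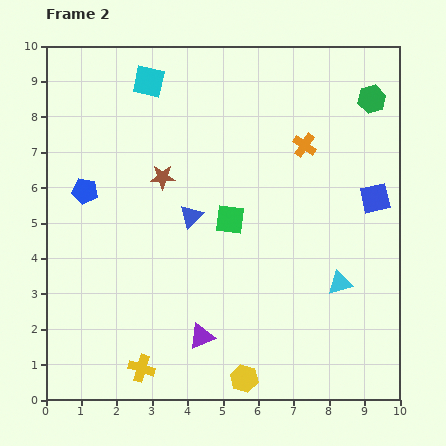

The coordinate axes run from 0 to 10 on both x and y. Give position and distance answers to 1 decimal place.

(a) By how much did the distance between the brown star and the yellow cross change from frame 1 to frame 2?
+1.7

Distance in frame 1: 3.7. Distance in frame 2: 5.4.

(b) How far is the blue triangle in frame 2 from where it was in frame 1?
3.0

The blue triangle moved from (5.7, 2.7) to (4.1, 5.2), a distance of √(1.6² + 2.5²) ≈ 3.0.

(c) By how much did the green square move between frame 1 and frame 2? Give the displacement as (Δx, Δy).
(-0.5, -1.1)

The green square was at (5.7, 6.2) in frame 1 and (5.2, 5.1) in frame 2.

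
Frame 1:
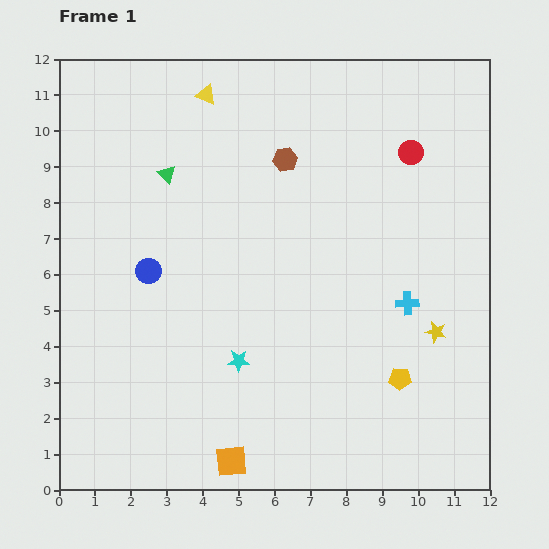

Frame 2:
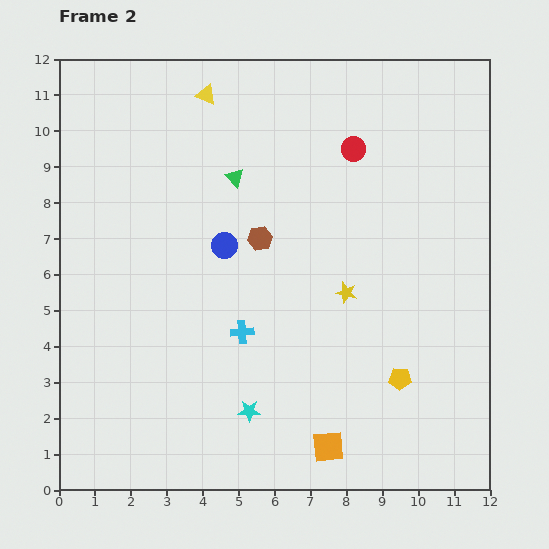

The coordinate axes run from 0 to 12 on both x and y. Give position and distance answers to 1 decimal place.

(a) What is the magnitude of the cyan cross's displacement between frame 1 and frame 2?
4.7

The cyan cross moved from (9.7, 5.2) to (5.1, 4.4), a distance of √(4.6² + 0.8²) ≈ 4.7.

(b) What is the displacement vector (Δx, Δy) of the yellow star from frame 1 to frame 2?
(-2.5, 1.1)

The yellow star was at (10.5, 4.4) in frame 1 and (8.0, 5.5) in frame 2.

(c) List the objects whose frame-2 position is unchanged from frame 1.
the yellow pentagon, the yellow triangle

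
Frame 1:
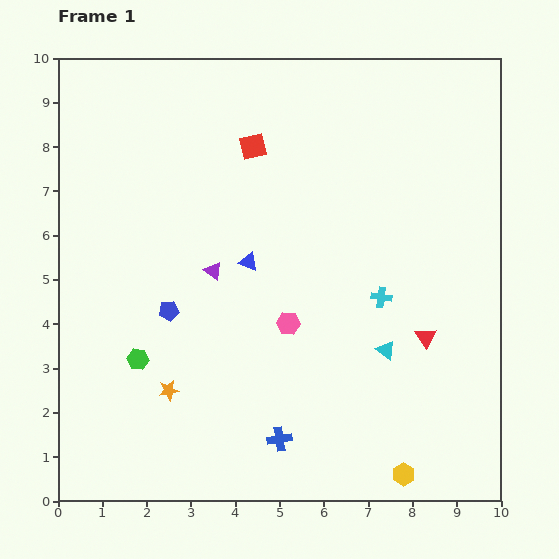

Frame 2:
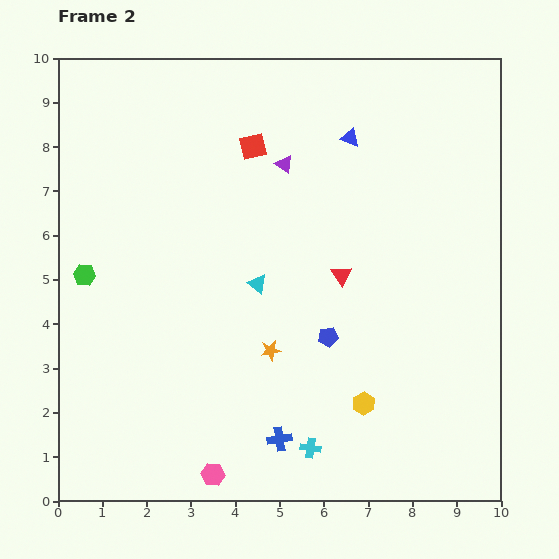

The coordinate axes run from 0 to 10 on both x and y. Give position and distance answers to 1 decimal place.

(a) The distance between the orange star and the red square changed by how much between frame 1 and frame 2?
-1.2

Distance in frame 1: 5.8. Distance in frame 2: 4.6.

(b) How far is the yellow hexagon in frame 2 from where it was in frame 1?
1.8

The yellow hexagon moved from (7.8, 0.6) to (6.9, 2.2), a distance of √(0.9² + 1.6²) ≈ 1.8.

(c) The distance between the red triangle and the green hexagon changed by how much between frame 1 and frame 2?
-0.7

Distance in frame 1: 6.5. Distance in frame 2: 5.8.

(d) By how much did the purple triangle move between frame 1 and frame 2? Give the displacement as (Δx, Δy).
(1.6, 2.4)

The purple triangle was at (3.5, 5.2) in frame 1 and (5.1, 7.6) in frame 2.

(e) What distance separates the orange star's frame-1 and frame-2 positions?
2.5

The orange star moved from (2.5, 2.5) to (4.8, 3.4), a distance of √(2.3² + 0.9²) ≈ 2.5.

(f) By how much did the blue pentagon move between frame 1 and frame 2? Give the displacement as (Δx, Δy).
(3.6, -0.6)

The blue pentagon was at (2.5, 4.3) in frame 1 and (6.1, 3.7) in frame 2.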